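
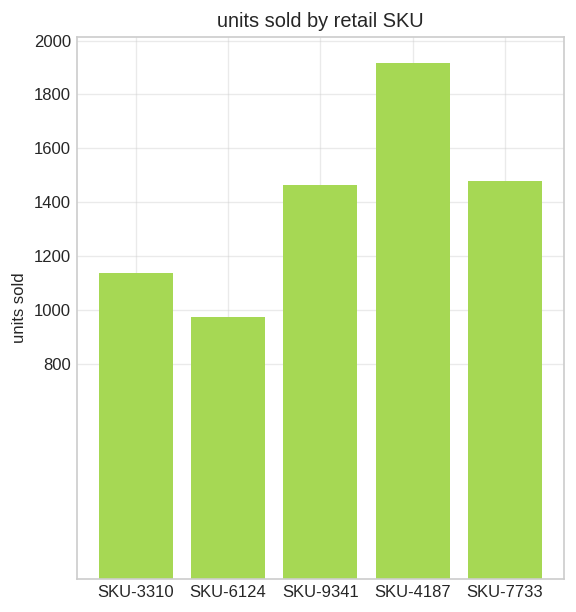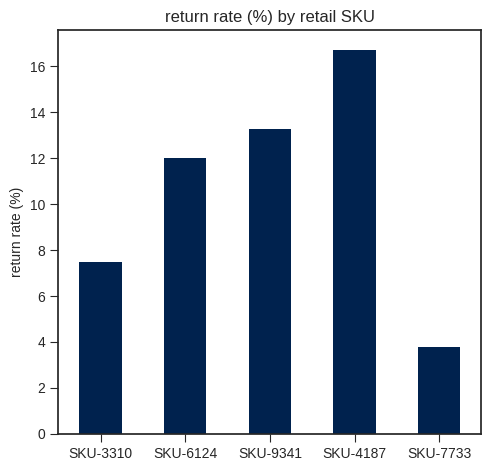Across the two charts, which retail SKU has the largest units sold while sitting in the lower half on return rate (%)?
SKU-7733

Chart 2 median return rate (%) ≈ 12; below-median retail SKUs: SKU-3310, SKU-7733. Among those, SKU-7733 has the highest units sold (≈ 1400).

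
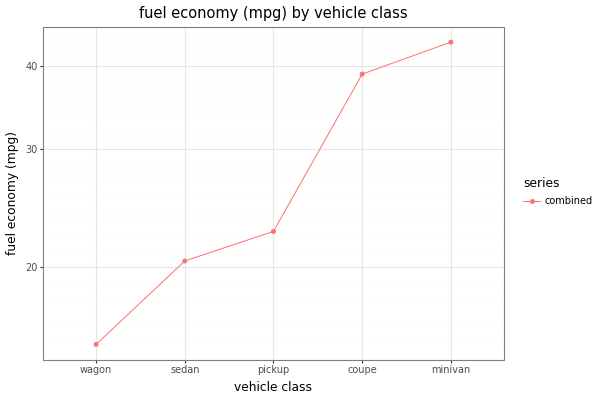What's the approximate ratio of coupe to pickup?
coupe ≈ 40, pickup ≈ 25; 40/25 ≈ 1.6.

≈ 1.6×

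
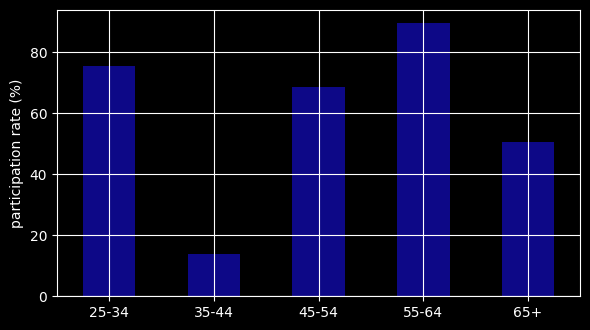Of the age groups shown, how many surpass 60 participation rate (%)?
Above 60: 25-34, 45-54, 55-64.

3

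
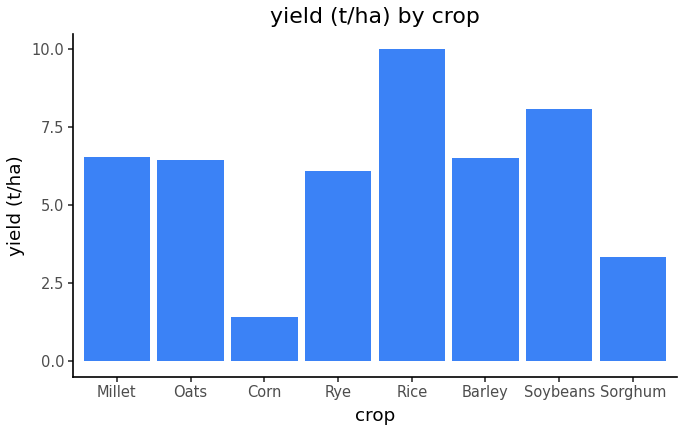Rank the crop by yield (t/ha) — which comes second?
Soybeans

Top 3: Rice ≈ 10, Soybeans ≈ 8, Millet ≈ 7.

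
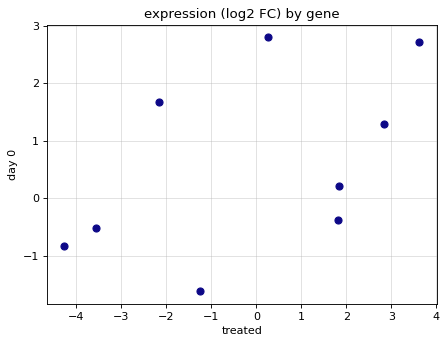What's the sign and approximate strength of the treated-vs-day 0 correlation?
Points are positively correlated; moderate (|r| ≈ 0.5).

positive, moderate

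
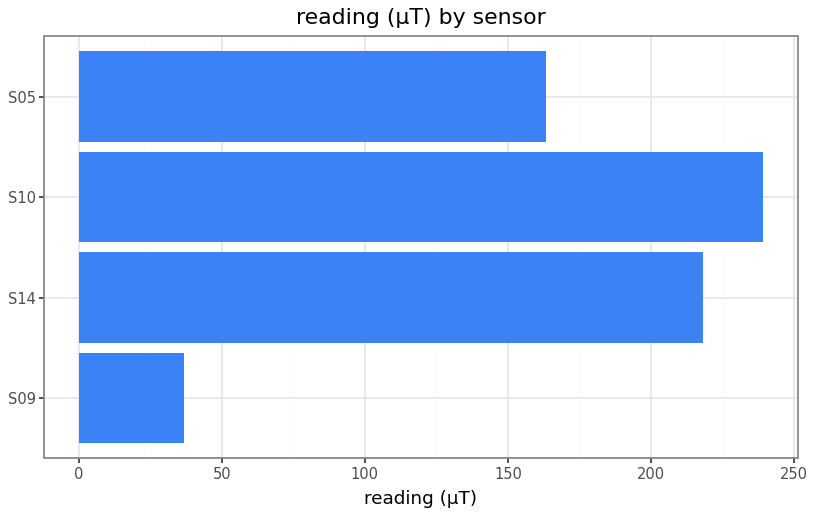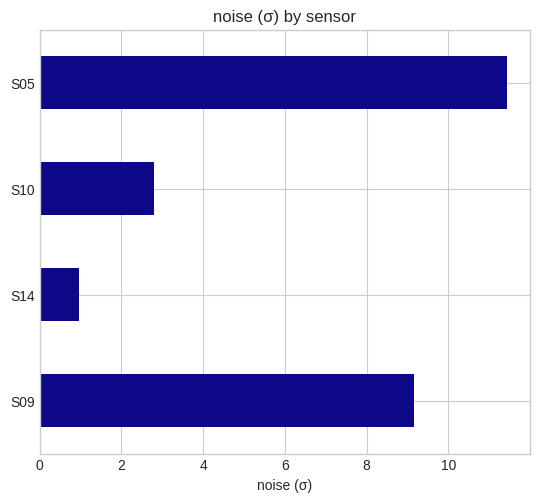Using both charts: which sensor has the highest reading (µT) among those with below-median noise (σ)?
S10

Chart 2 median noise (σ) ≈ 6; below-median sensors: S14, S10. Among those, S10 has the highest reading (µT) (≈ 250).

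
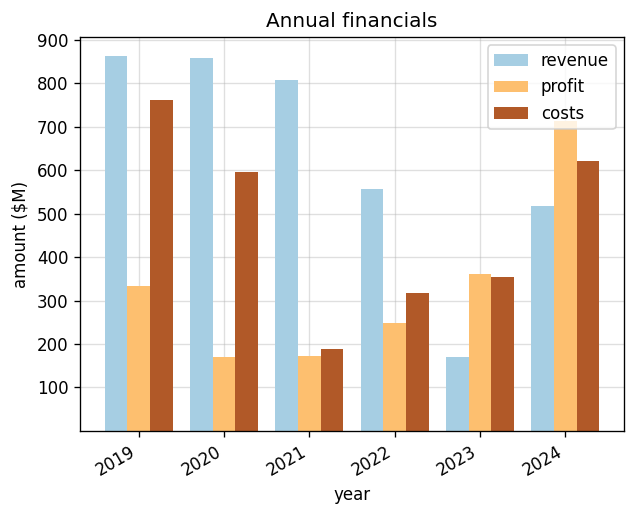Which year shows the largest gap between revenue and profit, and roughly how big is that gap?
2020, ≈ 700 $M

2020: revenue ≈ 900, profit ≈ 200 → gap ≈ 700. Next-largest (2021) is only ≈ 600.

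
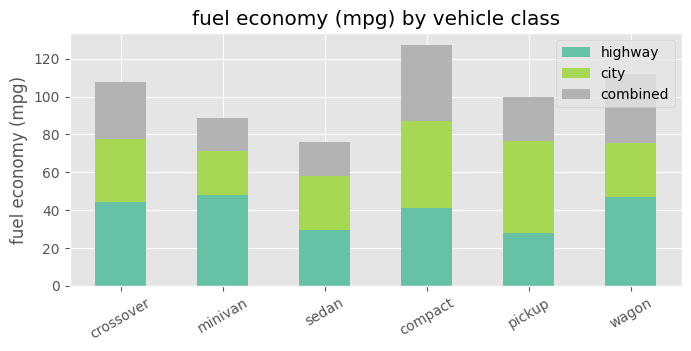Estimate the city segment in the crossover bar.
≈ 40

city top ≈ 80, bottom ≈ 40; segment ≈ 40.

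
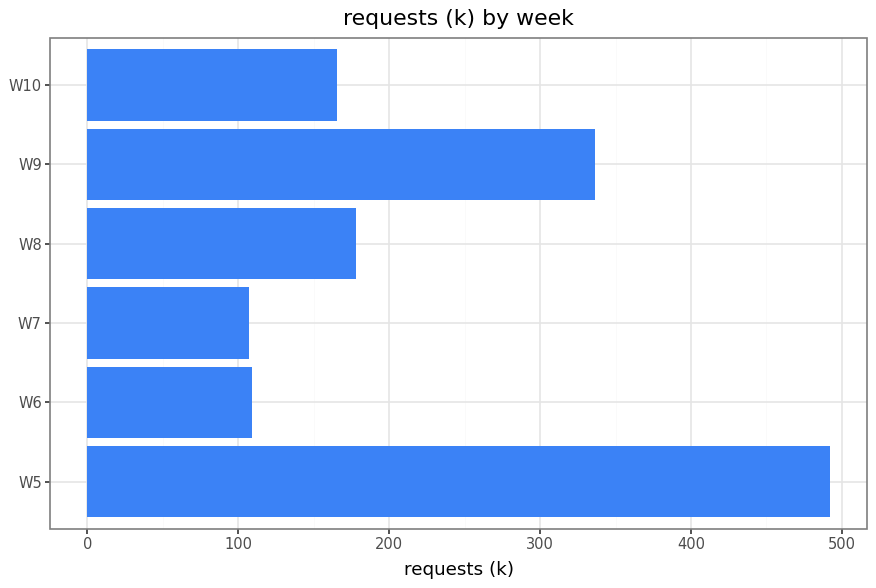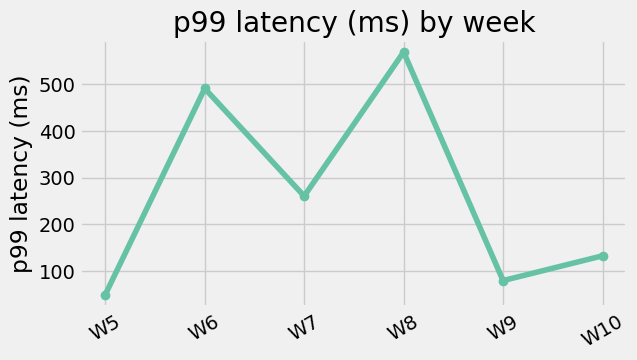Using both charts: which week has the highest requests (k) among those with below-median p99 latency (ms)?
Chart 2 median p99 latency (ms) ≈ 200; below-median weeks: W5, W9, W10. Among those, W5 has the highest requests (k) (≈ 500).

W5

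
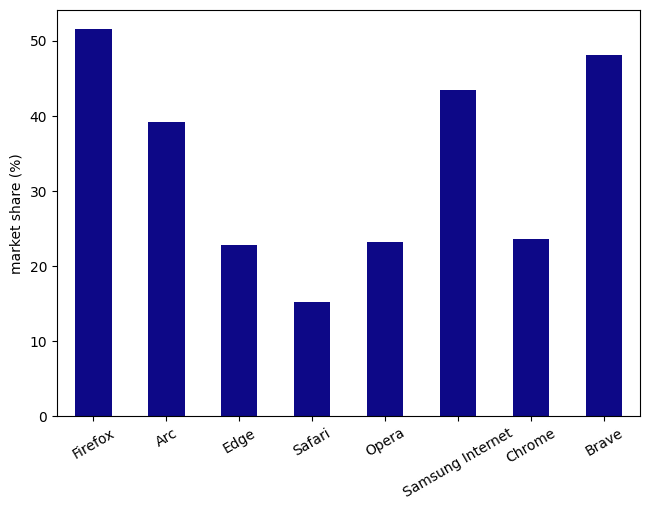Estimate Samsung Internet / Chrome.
≈ 1.8×

Samsung Internet ≈ 45, Chrome ≈ 25; 45/25 ≈ 1.8.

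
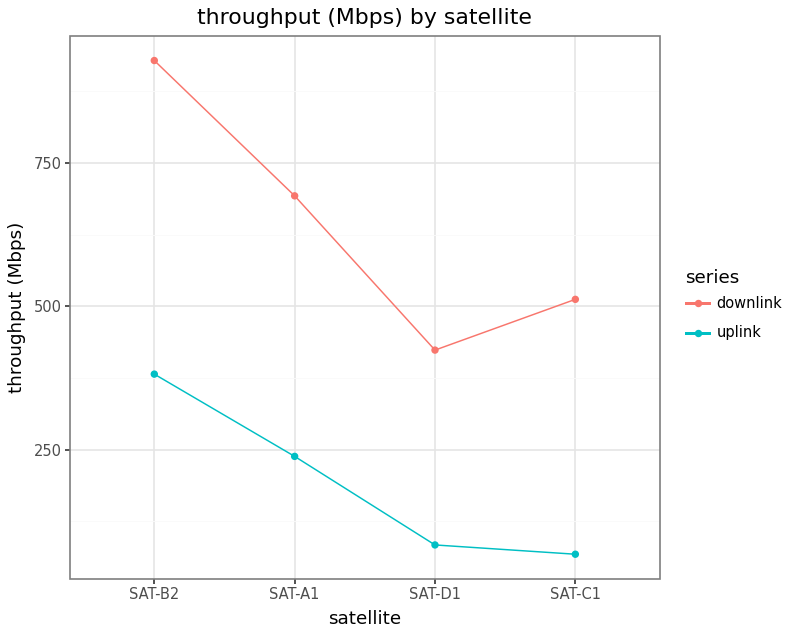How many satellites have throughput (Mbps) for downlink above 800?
1

Above 800: SAT-B2.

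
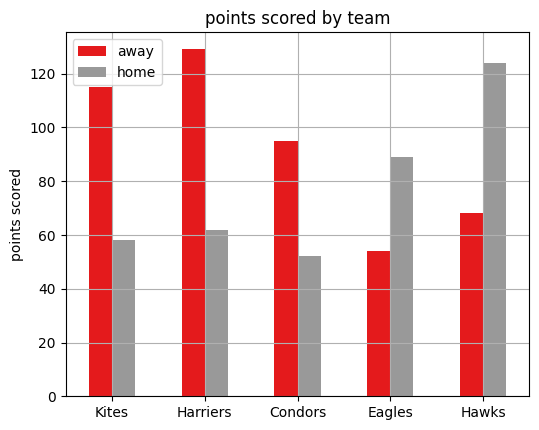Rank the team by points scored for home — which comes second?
Top 3 for home: Hawks ≈ 120, Eagles ≈ 80, Harriers ≈ 60.

Eagles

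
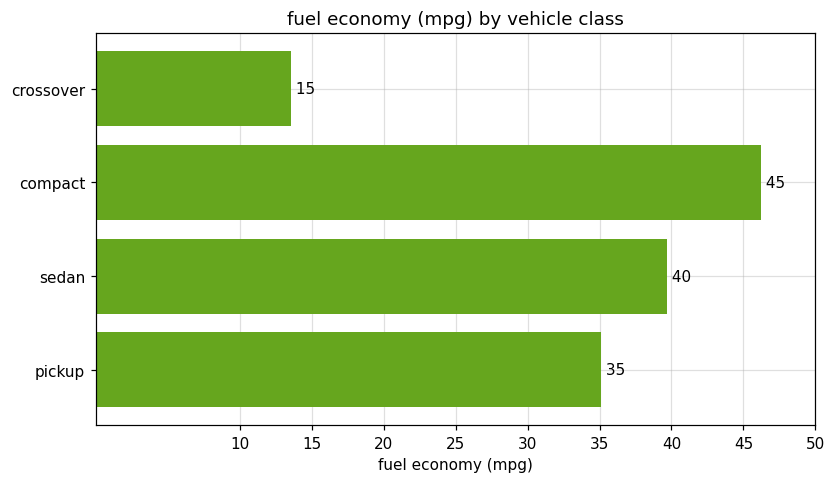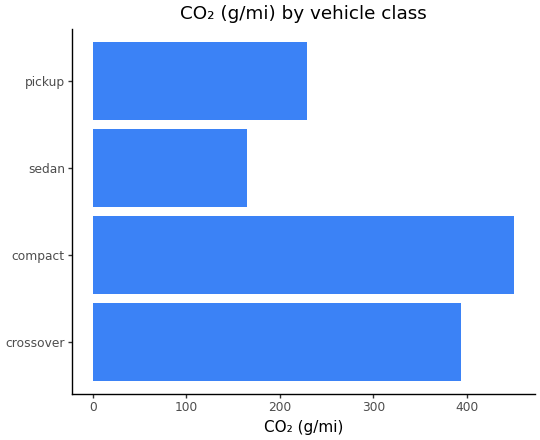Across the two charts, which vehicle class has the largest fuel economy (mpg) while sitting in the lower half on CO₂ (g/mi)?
sedan

Chart 2 median CO₂ (g/mi) ≈ 300; below-median vehicle classes: sedan, pickup. Among those, sedan has the highest fuel economy (mpg) (≈ 40).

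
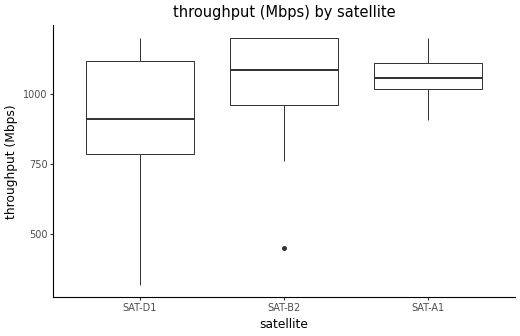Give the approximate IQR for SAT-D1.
≈ 340

Q3 ≈ 1120, Q1 ≈ 780; IQR ≈ 340.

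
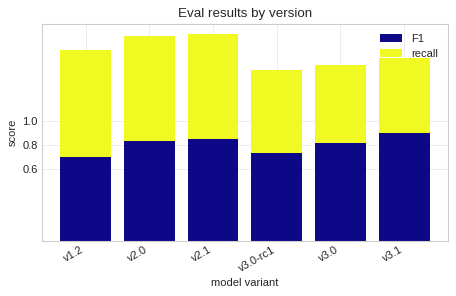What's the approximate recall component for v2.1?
recall top ≈ 1.8, bottom ≈ 0.8; segment ≈ 1.0.

≈ 1.0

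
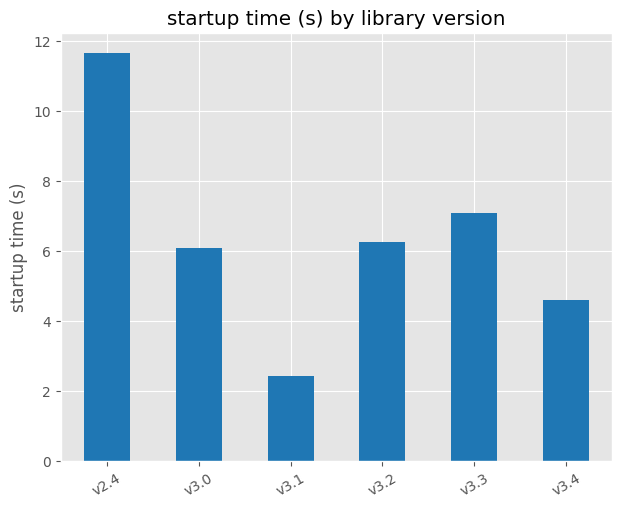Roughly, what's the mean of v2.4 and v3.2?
(12 + 6) / 2 ≈ 9.

≈ 9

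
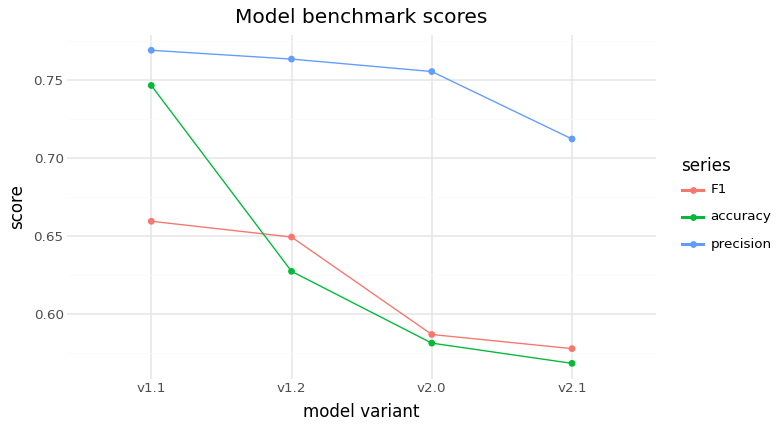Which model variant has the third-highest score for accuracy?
v2.0

Top 4 for accuracy: v1.1 ≈ 0.74, v1.2 ≈ 0.62, v2.0 ≈ 0.58, v2.1 ≈ 0.56.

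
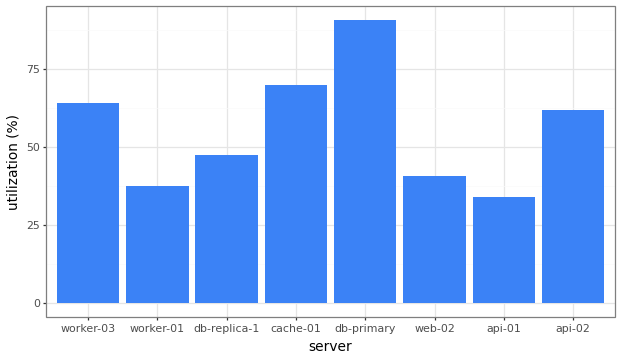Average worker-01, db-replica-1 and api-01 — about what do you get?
≈ 40

(40 + 50 + 30) / 3 ≈ 40.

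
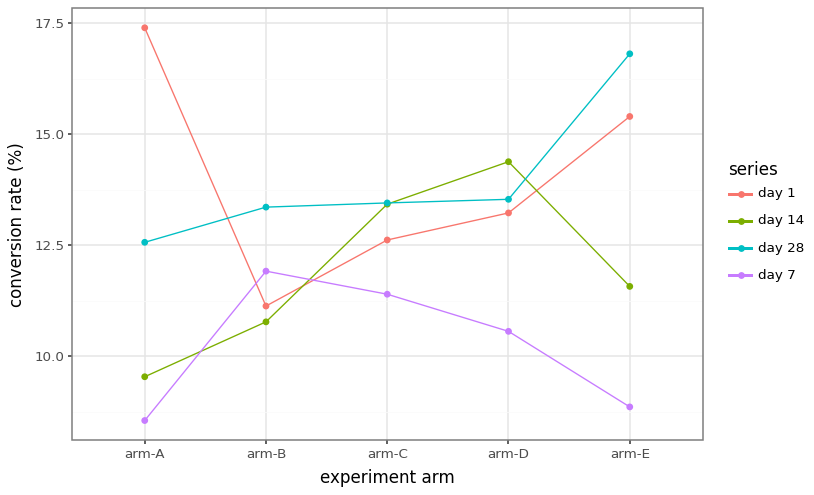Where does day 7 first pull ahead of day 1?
arm-B

arm-A: day 7 ≈ 9 vs day 1 ≈ 17 (not yet); arm-B: day 7 ≈ 12 vs day 1 ≈ 11 (first crossover).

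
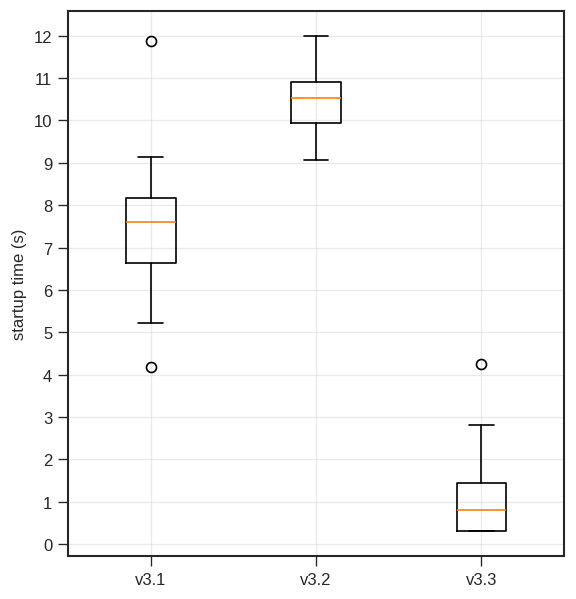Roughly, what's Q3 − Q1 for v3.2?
≈ 1

Q3 ≈ 11, Q1 ≈ 10; IQR ≈ 1.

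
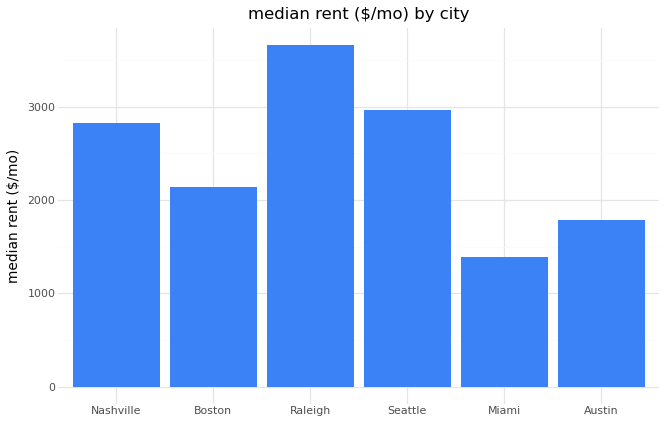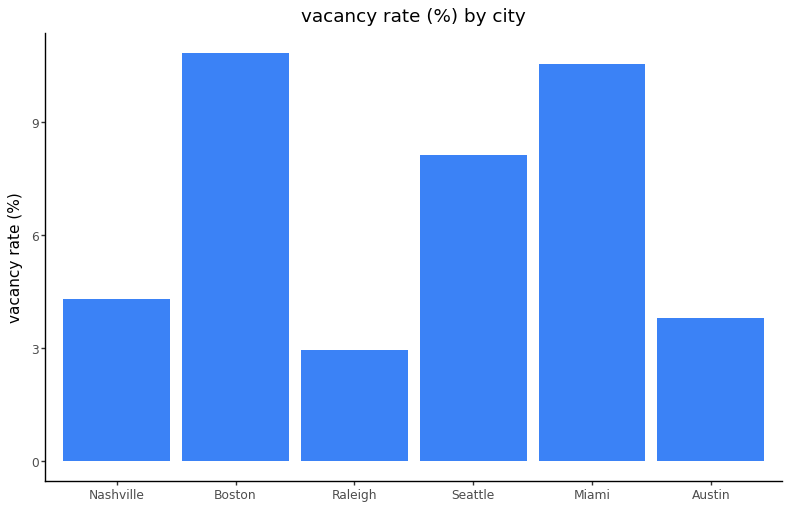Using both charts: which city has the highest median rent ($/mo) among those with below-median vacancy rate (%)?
Chart 2 median vacancy rate (%) ≈ 6; below-median cities: Nashville, Raleigh, Austin. Among those, Raleigh has the highest median rent ($/mo) (≈ 3500).

Raleigh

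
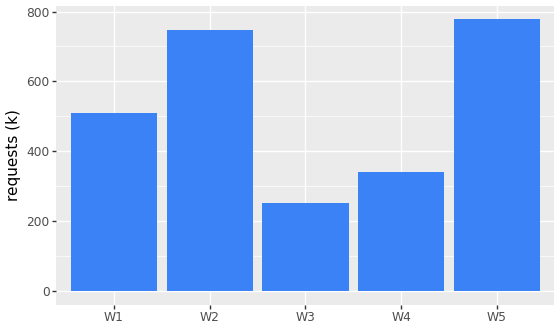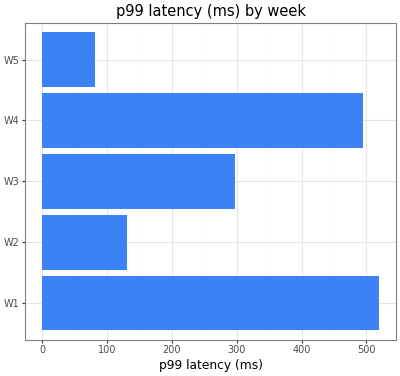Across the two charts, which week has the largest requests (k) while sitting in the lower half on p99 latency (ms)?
Chart 2 median p99 latency (ms) ≈ 300; below-median weeks: W2, W5. Among those, W5 has the highest requests (k) (≈ 800).

W5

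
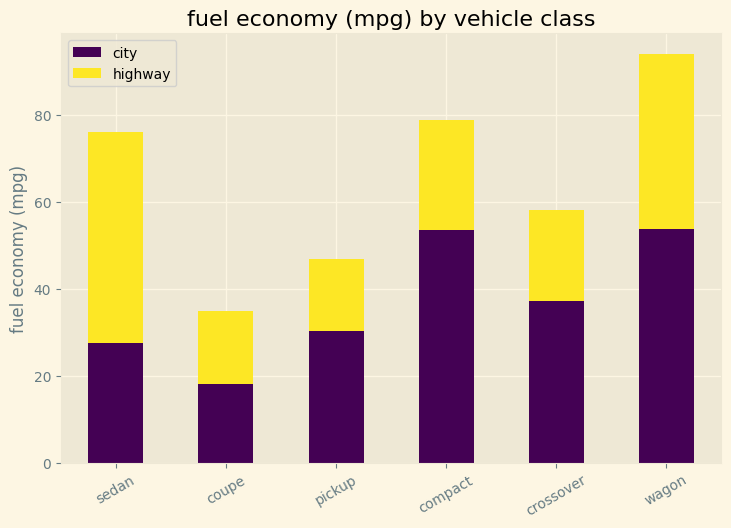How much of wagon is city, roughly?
≈ 50

city top ≈ 50, bottom ≈ 0; segment ≈ 50.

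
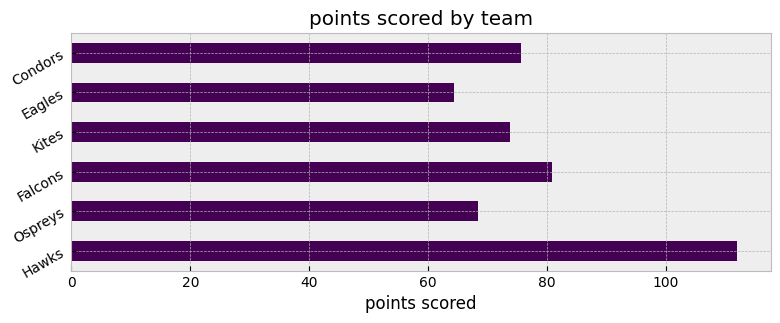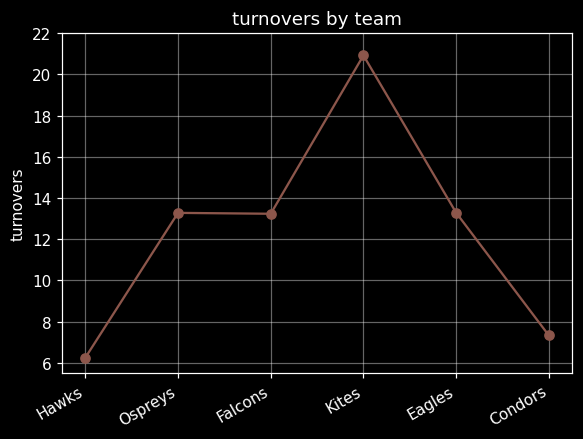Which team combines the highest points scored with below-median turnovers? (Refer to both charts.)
Chart 2 median turnovers ≈ 14; below-median teams: Hawks, Falcons, Condors. Among those, Hawks has the highest points scored (≈ 120).

Hawks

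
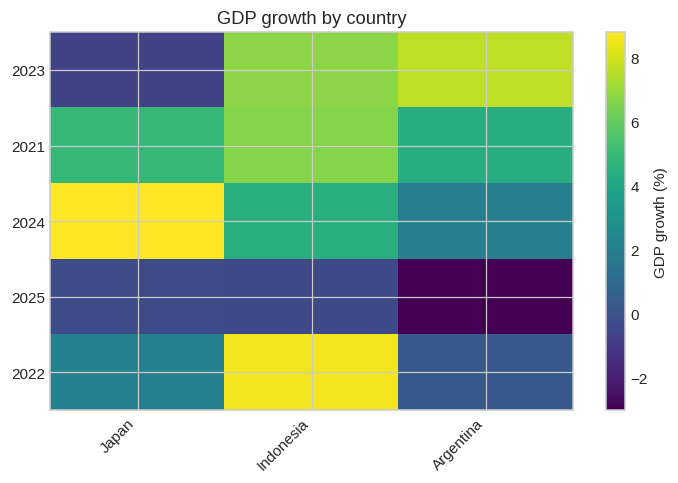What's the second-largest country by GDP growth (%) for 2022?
Top 3 for 2022: Indonesia ≈ 9, Japan ≈ 2, Argentina ≈ 0.

Japan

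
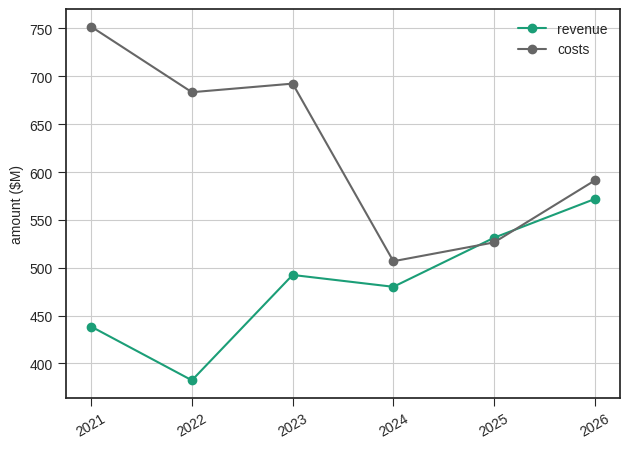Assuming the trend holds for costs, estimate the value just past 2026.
Last three: 500, 550, 600 → slope ≈ 50/step → next ≈ 650.

≈ 650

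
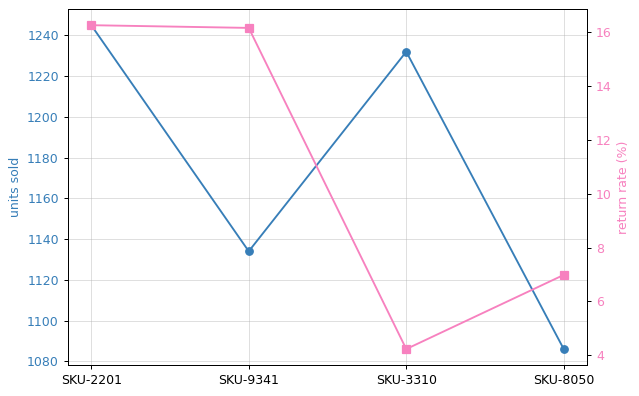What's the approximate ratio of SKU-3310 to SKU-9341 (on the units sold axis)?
≈ 1.09×

SKU-3310 ≈ 1240, SKU-9341 ≈ 1140; 1240/1140 ≈ 1.09.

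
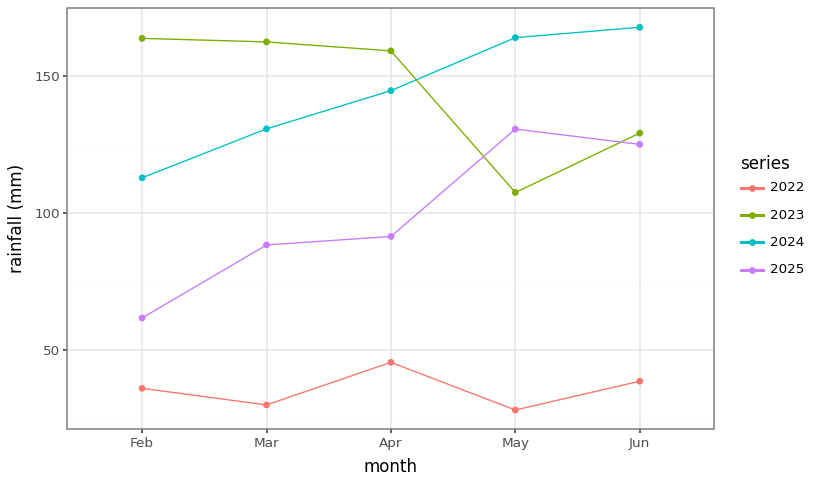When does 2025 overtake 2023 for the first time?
Apr: 2025 ≈ 100 vs 2023 ≈ 160 (not yet); May: 2025 ≈ 140 vs 2023 ≈ 100 (first crossover).

May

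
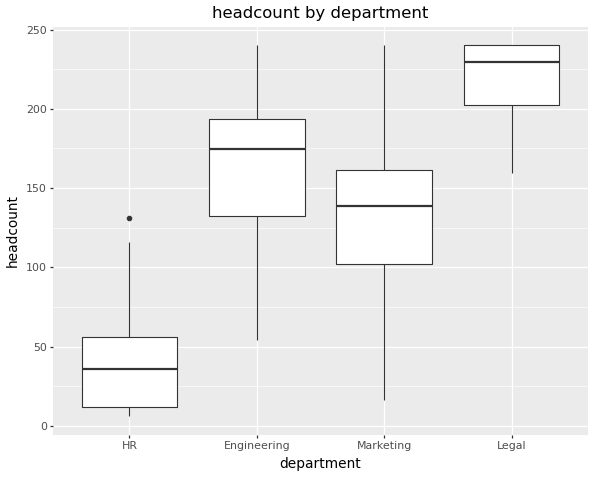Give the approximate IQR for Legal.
≈ 40

Q3 ≈ 240, Q1 ≈ 200; IQR ≈ 40.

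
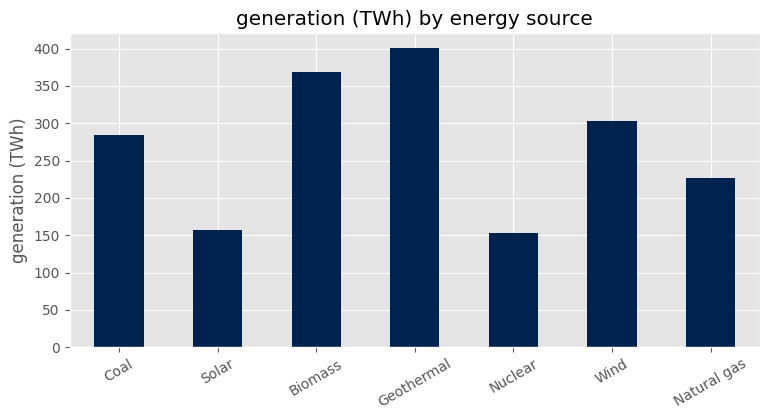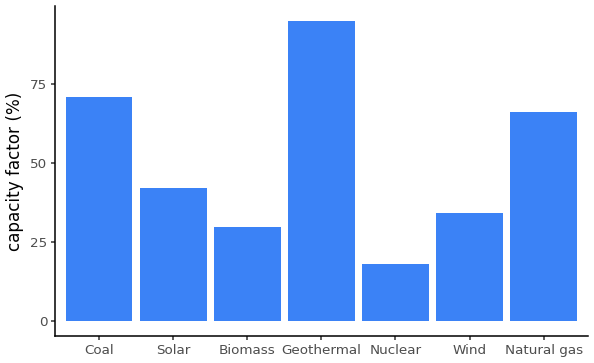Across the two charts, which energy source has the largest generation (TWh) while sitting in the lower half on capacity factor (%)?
Biomass

Chart 2 median capacity factor (%) ≈ 40; below-median energy sources: Biomass, Nuclear, Wind. Among those, Biomass has the highest generation (TWh) (≈ 350).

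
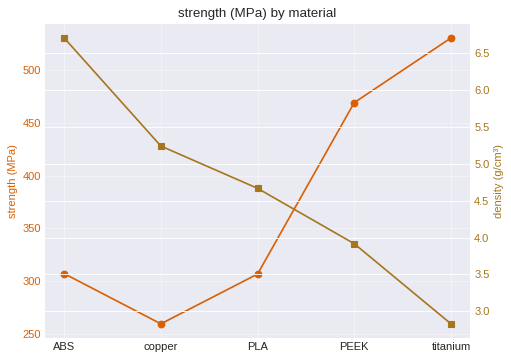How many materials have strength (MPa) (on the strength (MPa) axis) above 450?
2

Above 450: PEEK, titanium.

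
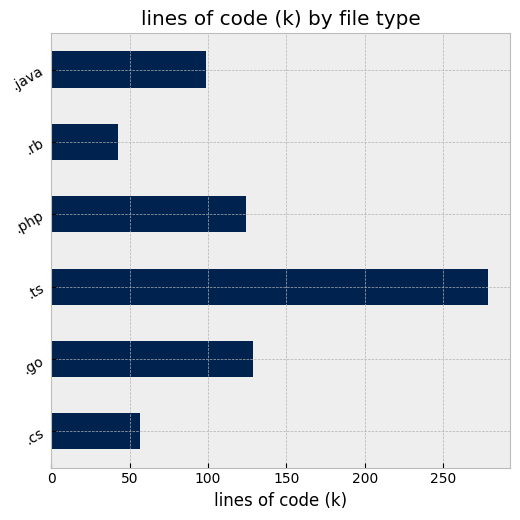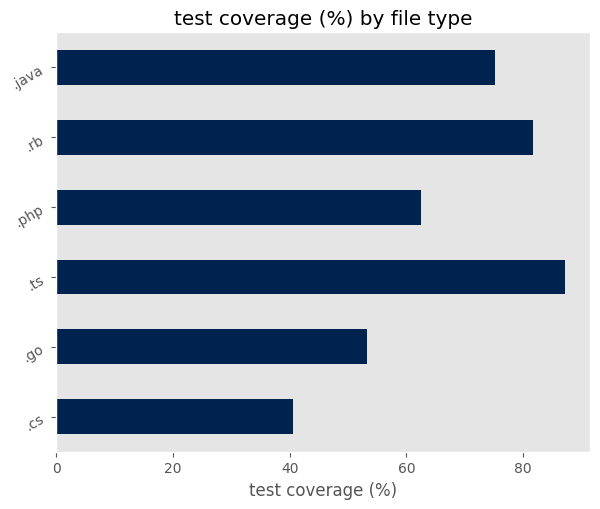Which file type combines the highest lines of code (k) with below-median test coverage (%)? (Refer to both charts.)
.go

Chart 2 median test coverage (%) ≈ 70; below-median file types: .cs, .go, .php. Among those, .go has the highest lines of code (k) (≈ 150).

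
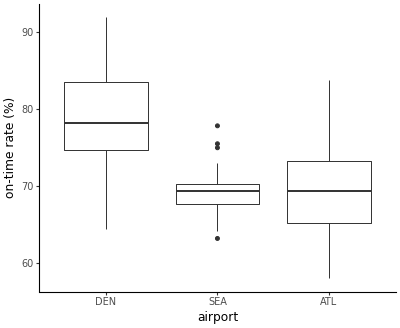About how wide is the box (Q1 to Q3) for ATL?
≈ 8

Q3 ≈ 73, Q1 ≈ 65; IQR ≈ 8.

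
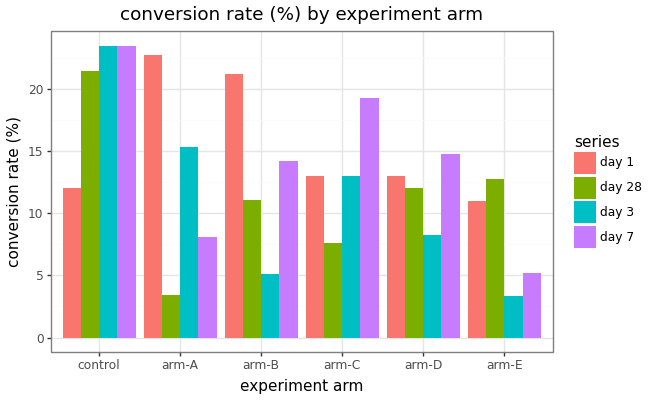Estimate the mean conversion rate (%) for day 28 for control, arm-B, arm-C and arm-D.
(22 + 12 + 8 + 12) / 4 ≈ 14.

≈ 14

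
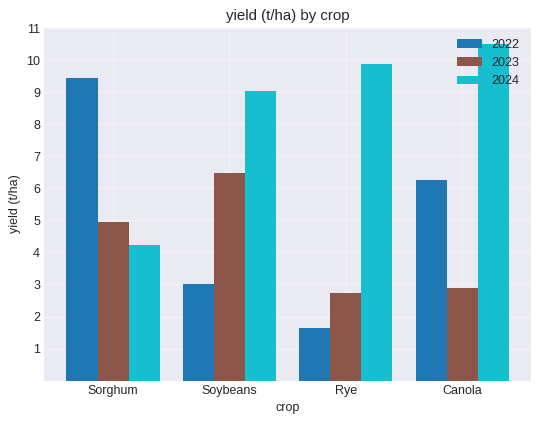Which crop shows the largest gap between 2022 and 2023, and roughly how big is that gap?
Sorghum: 2022 ≈ 9, 2023 ≈ 5 → gap ≈ 4. Next-largest (Soybeans) is only ≈ 3.

Sorghum, ≈ 4 t/ha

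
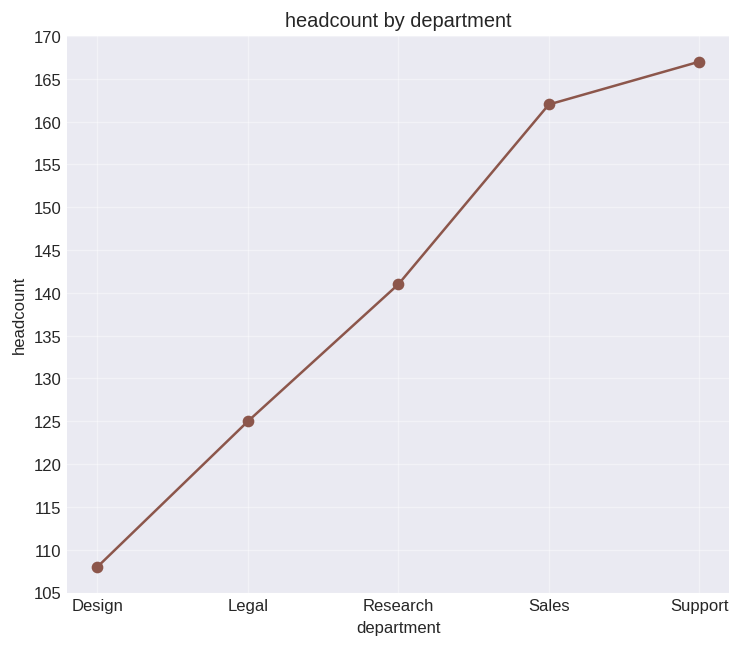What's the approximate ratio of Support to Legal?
Support ≈ 165, Legal ≈ 125; 165/125 ≈ 1.32.

≈ 1.32×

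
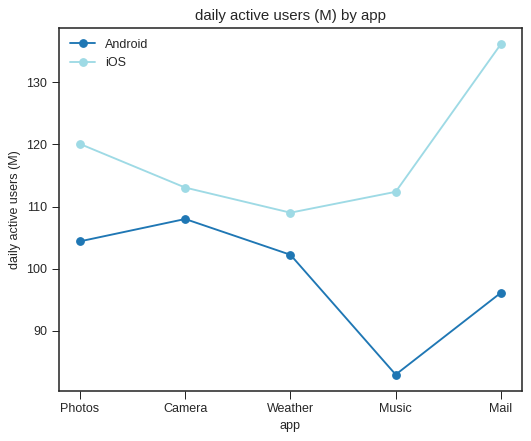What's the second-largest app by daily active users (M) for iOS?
Photos

Top 3 for iOS: Mail ≈ 135, Photos ≈ 120, Camera ≈ 115.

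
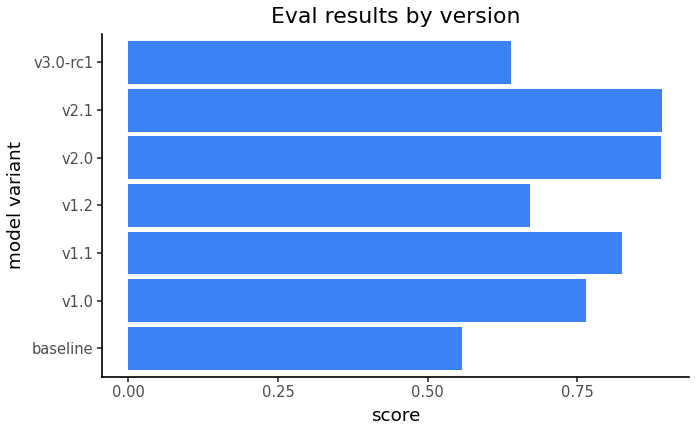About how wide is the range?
≈ 0.3

Max v2.1 ≈ 0.9, min baseline ≈ 0.6; range ≈ 0.3.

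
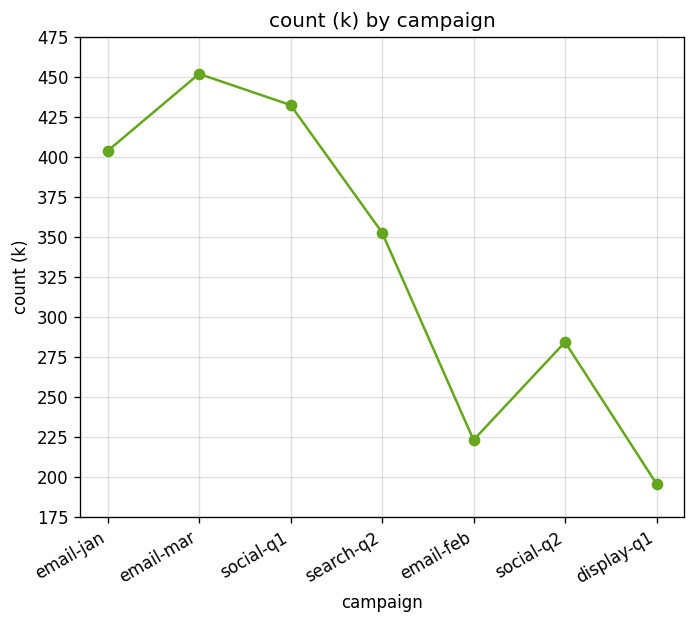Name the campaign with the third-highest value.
email-jan

Top 4: email-mar ≈ 450, social-q1 ≈ 425, email-jan ≈ 400, search-q2 ≈ 350.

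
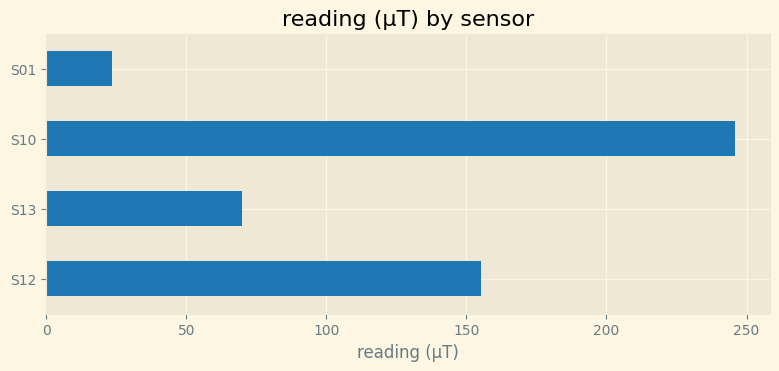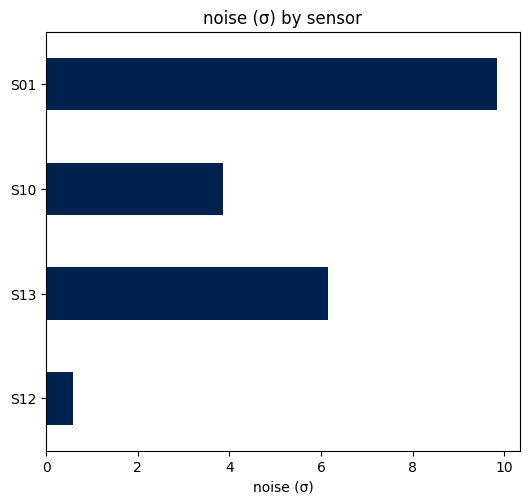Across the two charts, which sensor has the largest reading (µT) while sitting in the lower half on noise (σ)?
Chart 2 median noise (σ) ≈ 5; below-median sensors: S12, S10. Among those, S10 has the highest reading (µT) (≈ 250).

S10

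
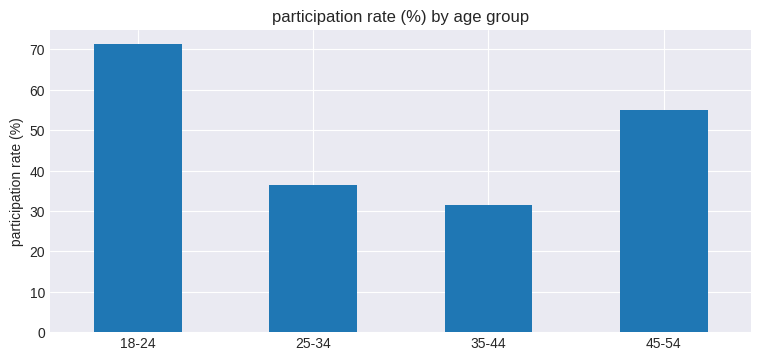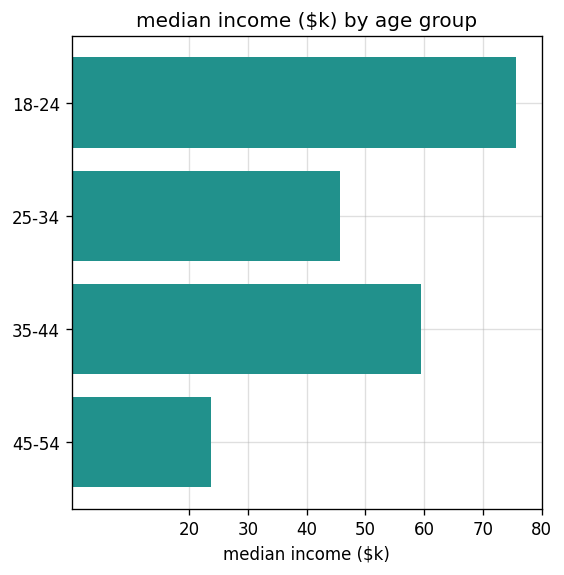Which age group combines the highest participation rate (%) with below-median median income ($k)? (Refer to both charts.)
Chart 2 median median income ($k) ≈ 50; below-median age groups: 25-34, 45-54. Among those, 45-54 has the highest participation rate (%) (≈ 60).

45-54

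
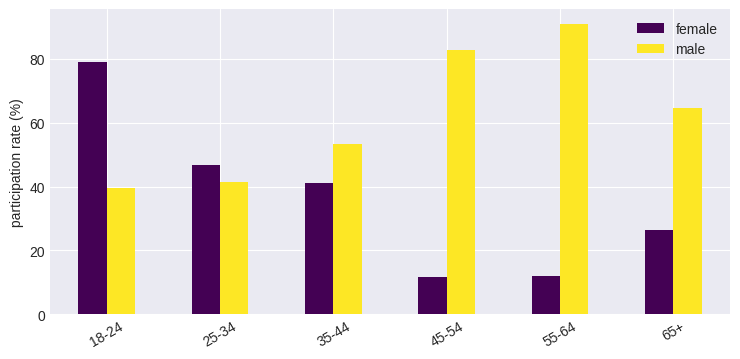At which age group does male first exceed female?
35-44

25-34: male ≈ 40 vs female ≈ 50 (not yet); 35-44: male ≈ 50 vs female ≈ 40 (first crossover).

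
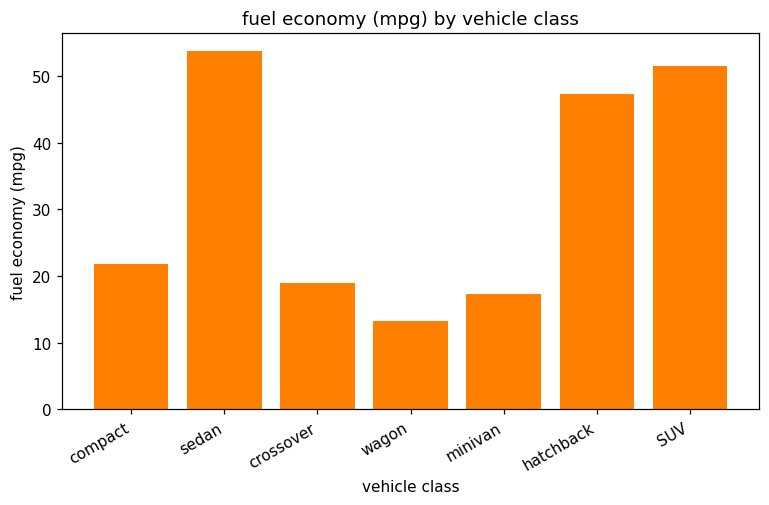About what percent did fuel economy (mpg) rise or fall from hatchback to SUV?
hatchback ≈ 45, SUV ≈ 50; (50 − 45) / 45 ≈ +11.1%.

≈ +11.1%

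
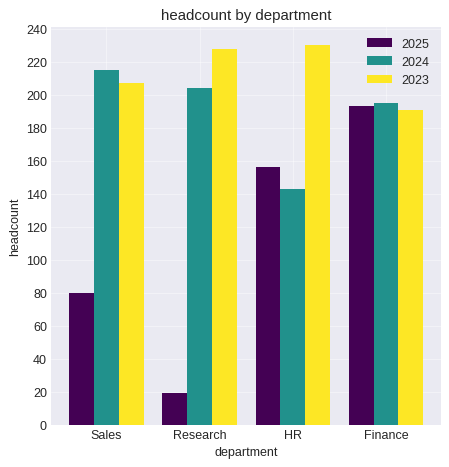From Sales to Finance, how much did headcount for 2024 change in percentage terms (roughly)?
Sales ≈ 220, Finance ≈ 200; (200 − 220) / 220 ≈ -9.1%.

≈ -9.1%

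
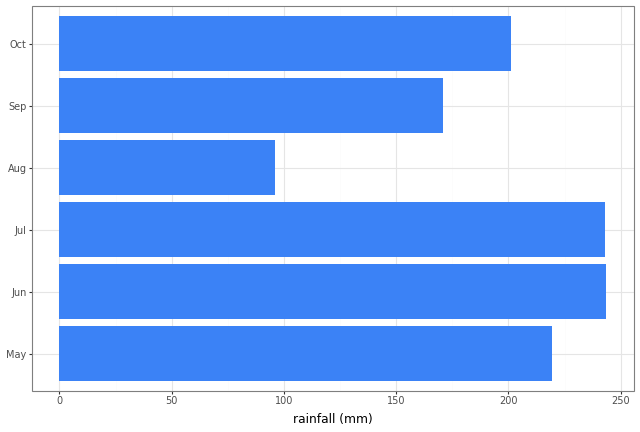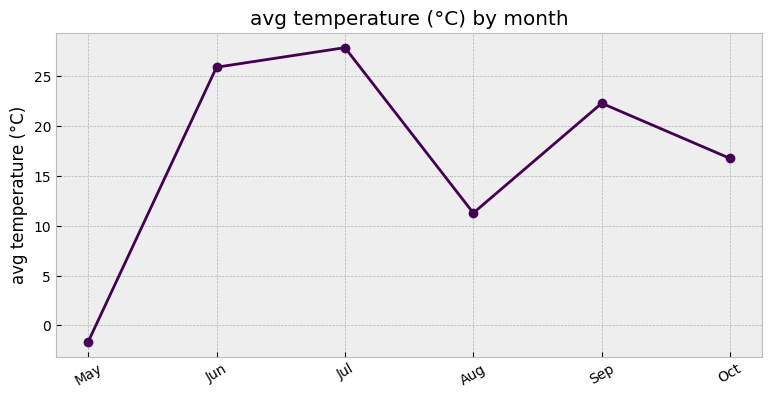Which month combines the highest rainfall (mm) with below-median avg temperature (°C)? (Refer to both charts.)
Chart 2 median avg temperature (°C) ≈ 20; below-median months: May, Aug, Oct. Among those, May has the highest rainfall (mm) (≈ 225).

May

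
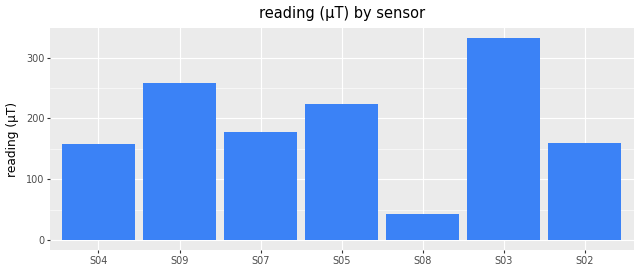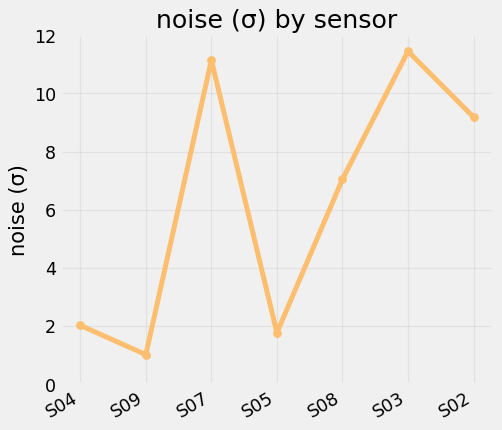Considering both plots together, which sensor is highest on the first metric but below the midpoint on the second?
Chart 2 median noise (σ) ≈ 8; below-median sensors: S04, S09, S05. Among those, S09 has the highest reading (µT) (≈ 250).

S09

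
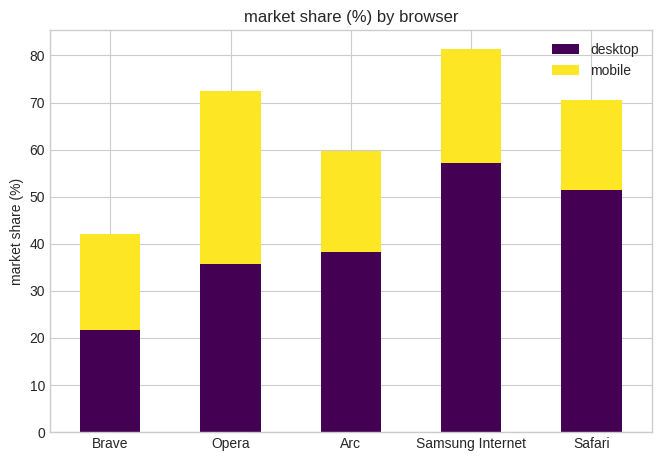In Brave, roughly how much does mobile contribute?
mobile top ≈ 40, bottom ≈ 20; segment ≈ 20.

≈ 20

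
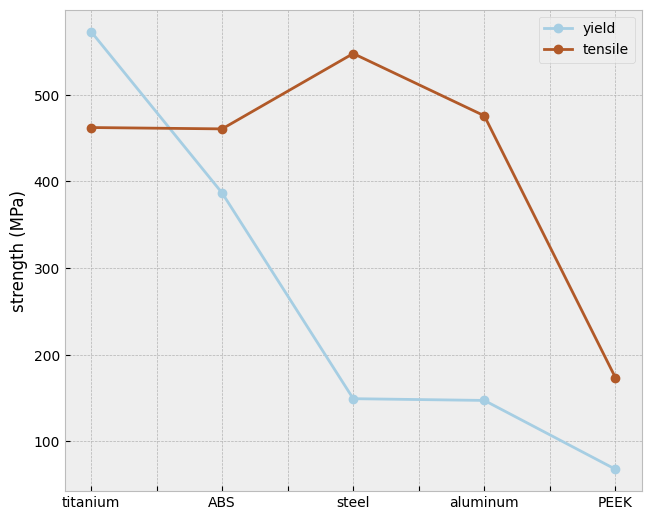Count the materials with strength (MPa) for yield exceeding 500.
1

Above 500: titanium.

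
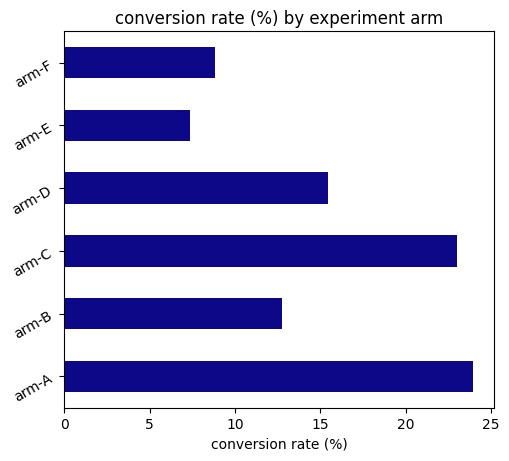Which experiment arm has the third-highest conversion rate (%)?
Top 4: arm-A ≈ 24, arm-C ≈ 22, arm-D ≈ 16, arm-B ≈ 12.

arm-D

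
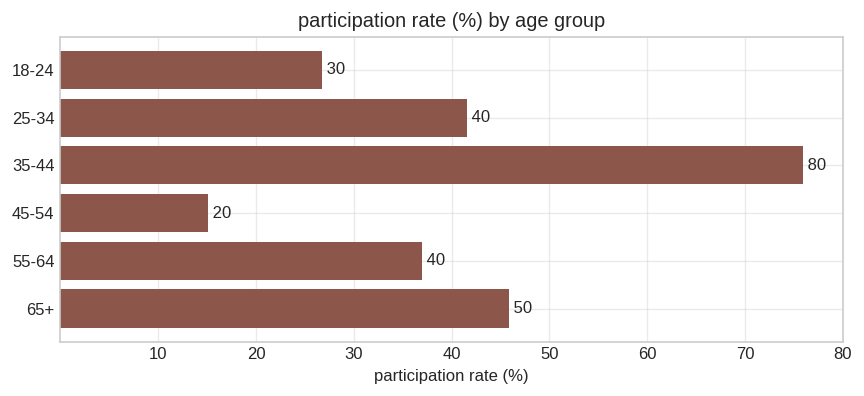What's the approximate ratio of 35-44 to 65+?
35-44 ≈ 80, 65+ ≈ 50; 80/50 ≈ 1.6.

≈ 1.6×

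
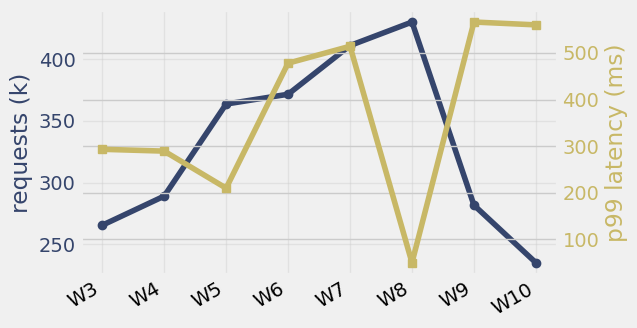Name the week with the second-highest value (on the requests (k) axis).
W7

Top 3 (on the requests (k) axis): W8 ≈ 440, W7 ≈ 420, W6 ≈ 380.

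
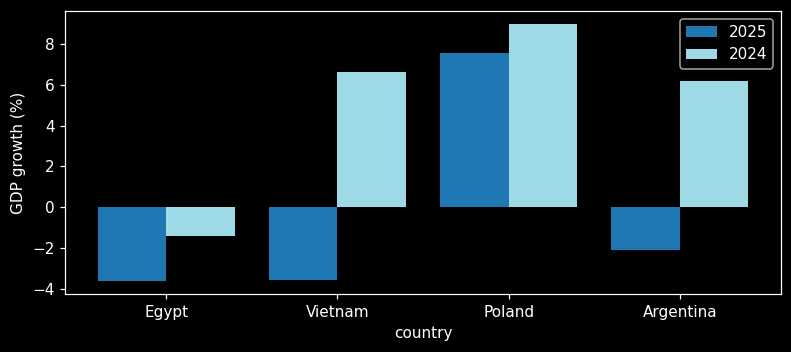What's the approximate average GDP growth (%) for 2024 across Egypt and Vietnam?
≈ 2

(-2 + 6) / 2 ≈ 2.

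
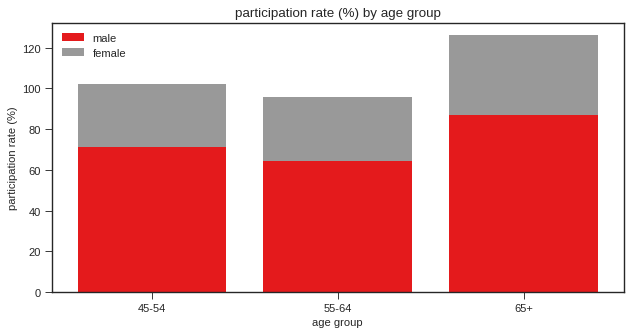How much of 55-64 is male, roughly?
male top ≈ 60, bottom ≈ 0; segment ≈ 60.

≈ 60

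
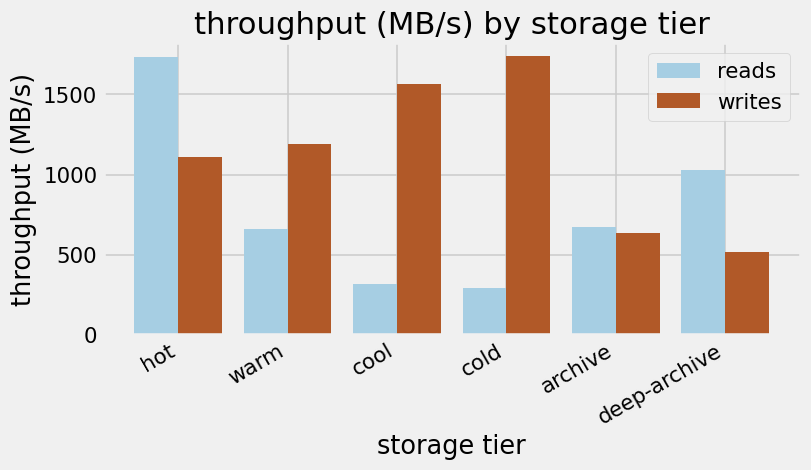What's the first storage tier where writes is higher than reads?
warm

hot: writes ≈ 1200 vs reads ≈ 1800 (not yet); warm: writes ≈ 1200 vs reads ≈ 600 (first crossover).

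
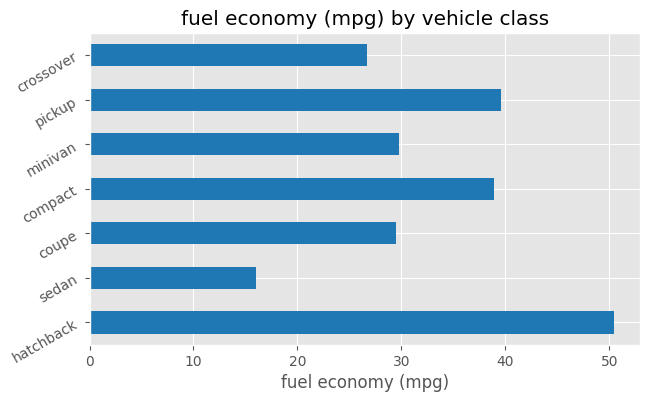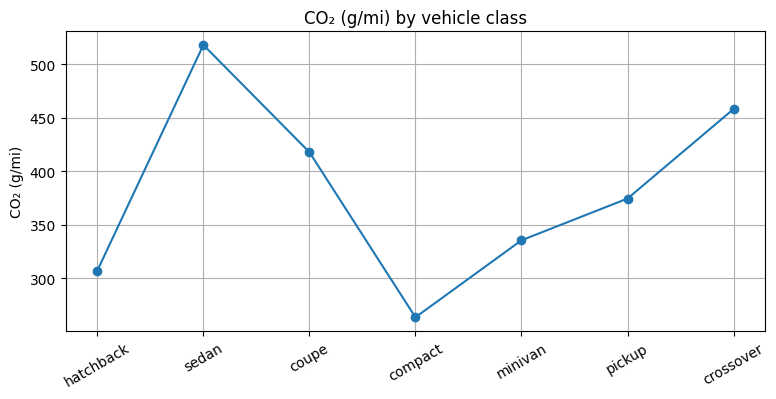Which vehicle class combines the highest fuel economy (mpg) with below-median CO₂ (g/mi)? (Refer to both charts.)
hatchback

Chart 2 median CO₂ (g/mi) ≈ 350; below-median vehicle classes: hatchback, compact, minivan. Among those, hatchback has the highest fuel economy (mpg) (≈ 50).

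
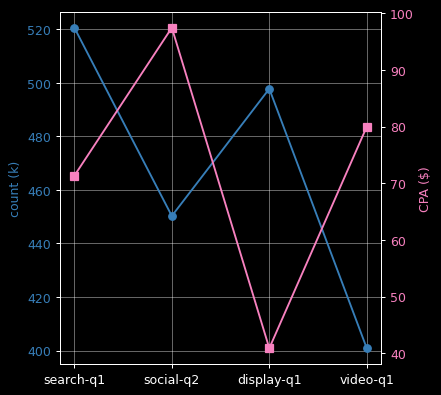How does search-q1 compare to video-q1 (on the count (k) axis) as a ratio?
≈ 1.3×

search-q1 ≈ 520, video-q1 ≈ 400; 520/400 ≈ 1.3.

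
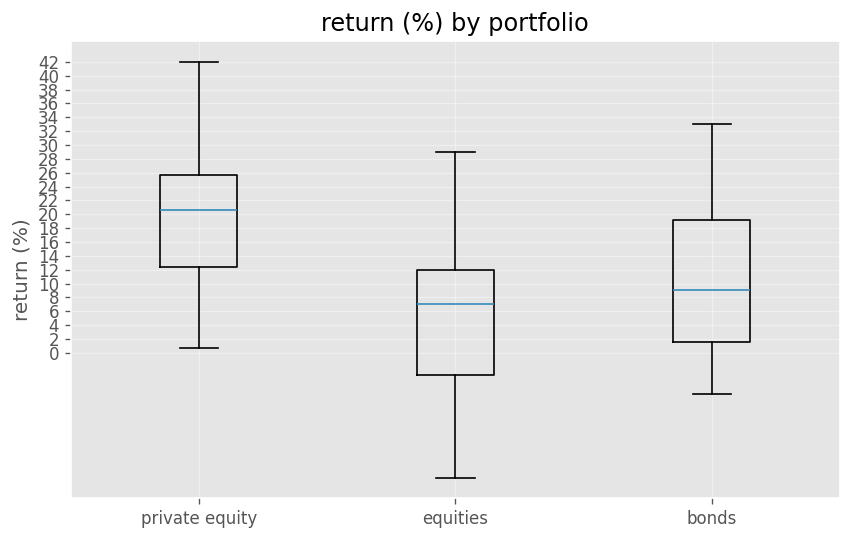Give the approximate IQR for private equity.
≈ 14

Q3 ≈ 26, Q1 ≈ 12; IQR ≈ 14.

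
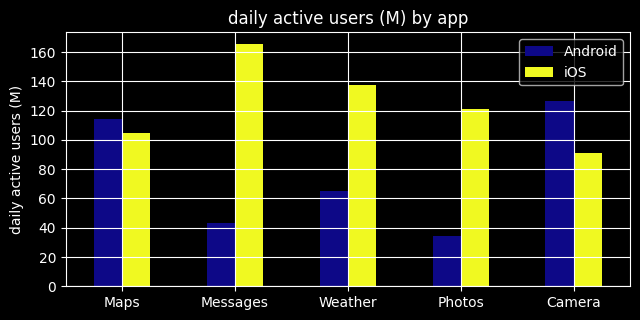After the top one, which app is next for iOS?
Weather

Top 3 for iOS: Messages ≈ 160, Weather ≈ 140, Photos ≈ 120.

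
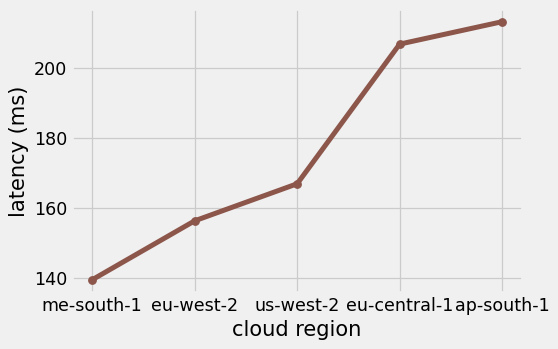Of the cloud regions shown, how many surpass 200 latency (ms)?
2

Above 200: eu-central-1, ap-south-1.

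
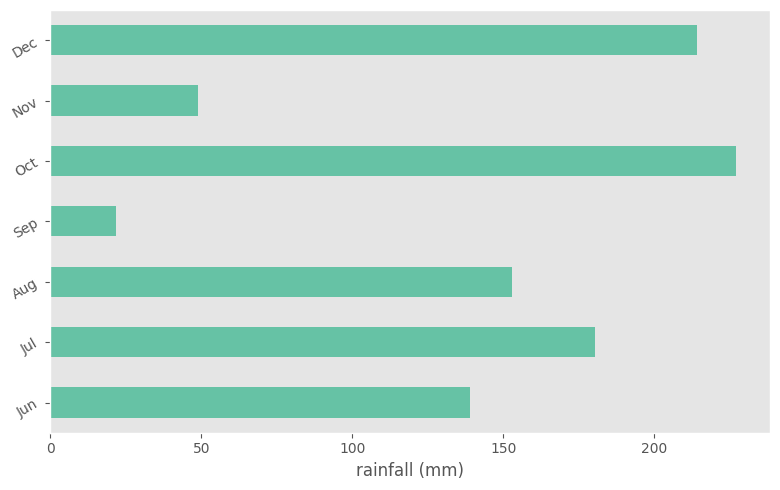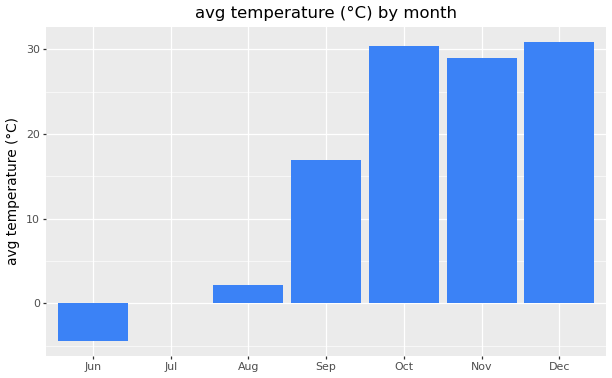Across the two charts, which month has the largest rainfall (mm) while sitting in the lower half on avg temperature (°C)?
Jul

Chart 2 median avg temperature (°C) ≈ 15; below-median months: Jun, Jul, Aug. Among those, Jul has the highest rainfall (mm) (≈ 175).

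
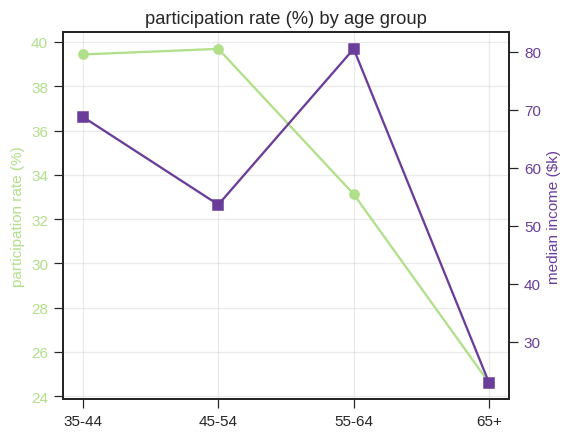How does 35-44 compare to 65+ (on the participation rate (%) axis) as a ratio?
≈ 1.67×

35-44 ≈ 40, 65+ ≈ 24; 40/24 ≈ 1.67.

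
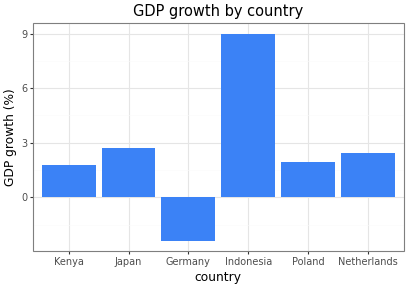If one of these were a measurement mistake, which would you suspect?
Indonesia ≈ 9; the rest sit between ≈ -2 and ≈ 3.

Indonesia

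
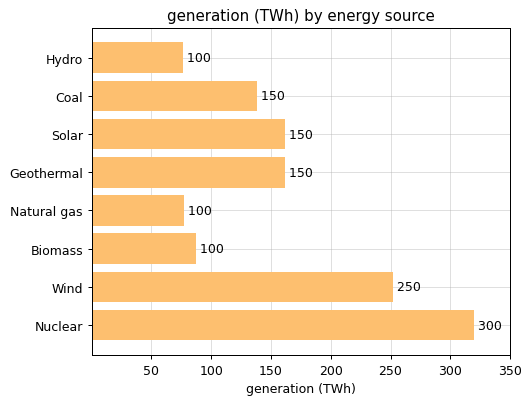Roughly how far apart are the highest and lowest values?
Max Nuclear ≈ 300, min Hydro ≈ 100; range ≈ 200.

≈ 200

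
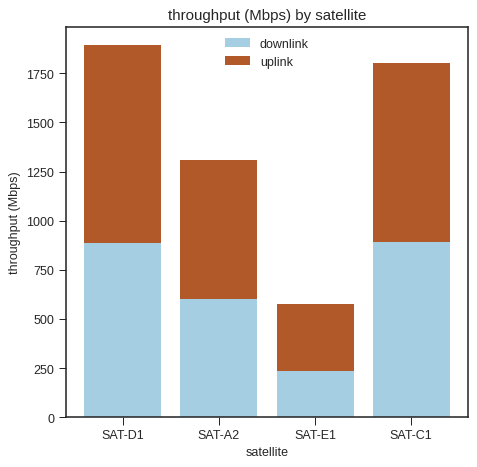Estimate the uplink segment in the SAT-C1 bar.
uplink top ≈ 1800, bottom ≈ 800; segment ≈ 1000.

≈ 1000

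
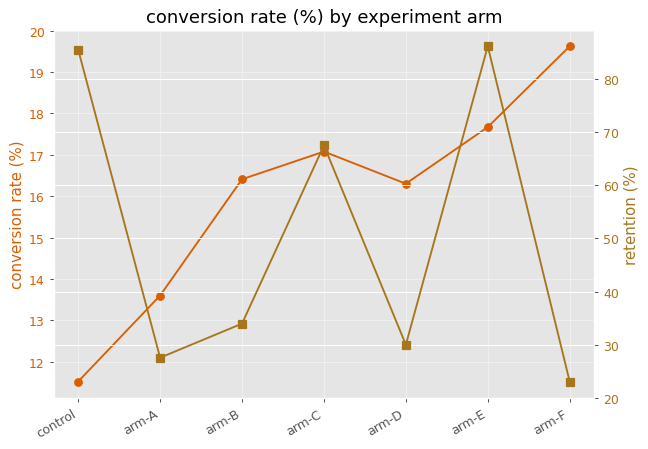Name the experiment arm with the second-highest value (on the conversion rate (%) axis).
arm-E

Top 3 (on the conversion rate (%) axis): arm-F ≈ 20, arm-E ≈ 18, arm-C ≈ 17.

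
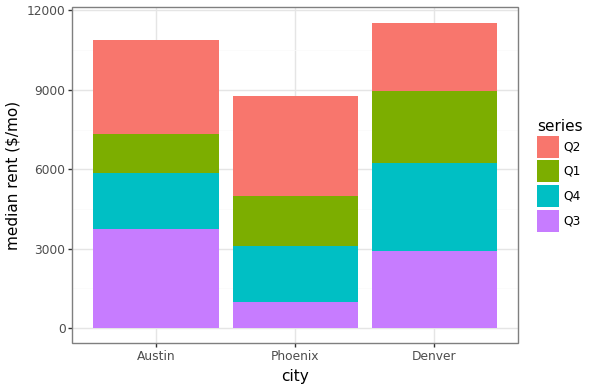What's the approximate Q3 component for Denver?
≈ 3000

Q3 top ≈ 3000, bottom ≈ 0; segment ≈ 3000.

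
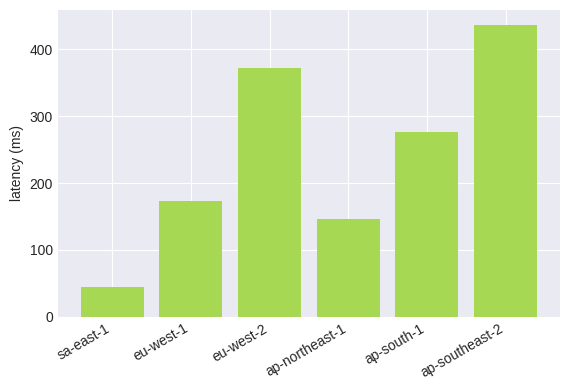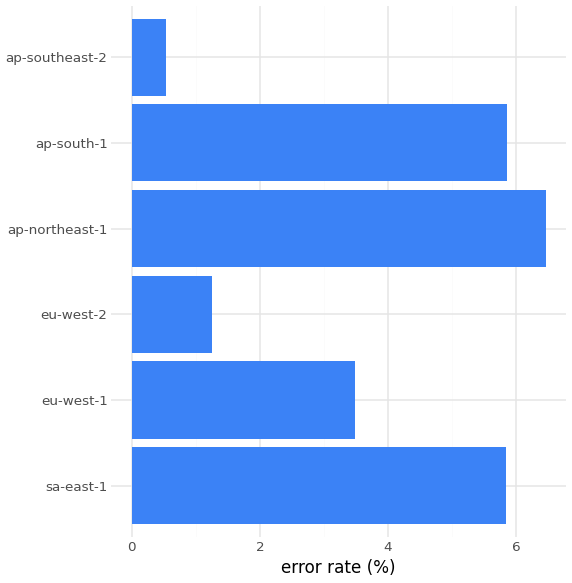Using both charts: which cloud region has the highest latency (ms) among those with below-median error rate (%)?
Chart 2 median error rate (%) ≈ 5; below-median cloud regions: eu-west-1, eu-west-2, ap-southeast-2. Among those, ap-southeast-2 has the highest latency (ms) (≈ 450).

ap-southeast-2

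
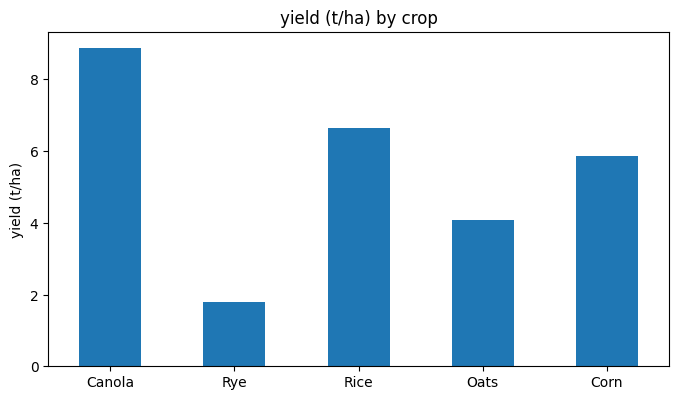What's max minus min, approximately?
≈ 7

Max Canola ≈ 9, min Rye ≈ 2; range ≈ 7.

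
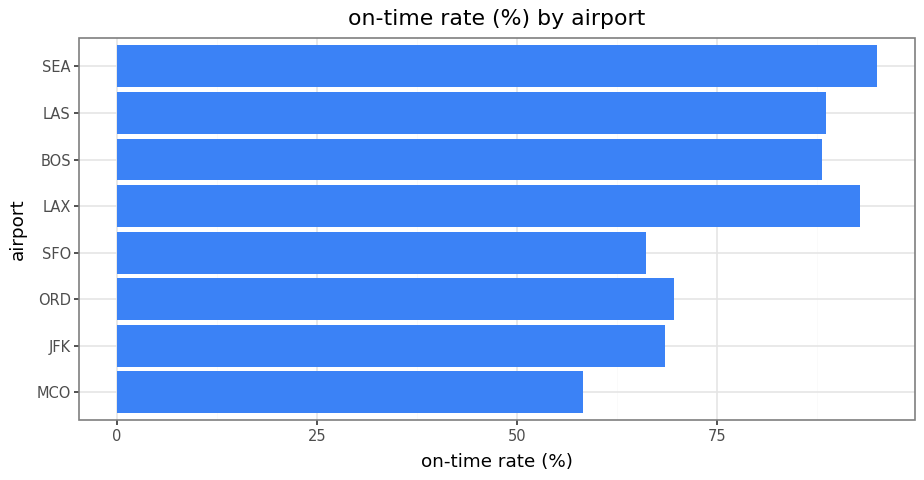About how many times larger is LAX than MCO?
LAX ≈ 90, MCO ≈ 60; 90/60 ≈ 1.5.

≈ 1.5×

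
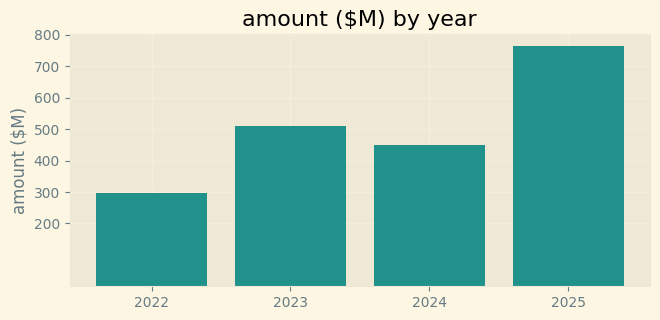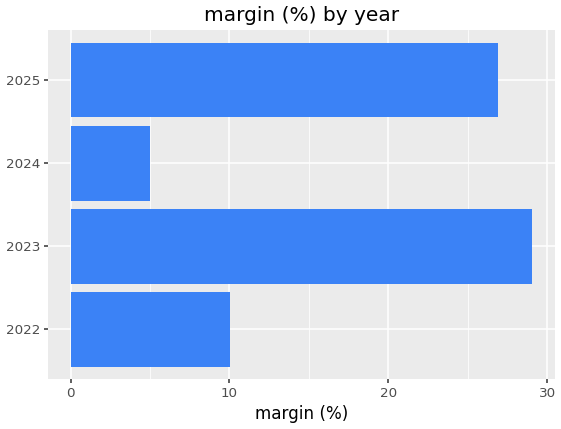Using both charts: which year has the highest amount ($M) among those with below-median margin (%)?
2024

Chart 2 median margin (%) ≈ 20; below-median years: 2022, 2024. Among those, 2024 has the highest amount ($M) (≈ 400).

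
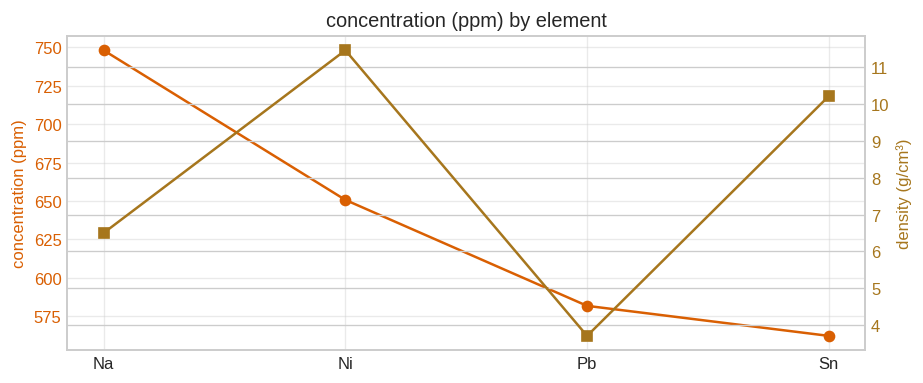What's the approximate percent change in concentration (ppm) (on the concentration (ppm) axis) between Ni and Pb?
Ni ≈ 660, Pb ≈ 580; (580 − 660) / 660 ≈ -12.1%.

≈ -12.1%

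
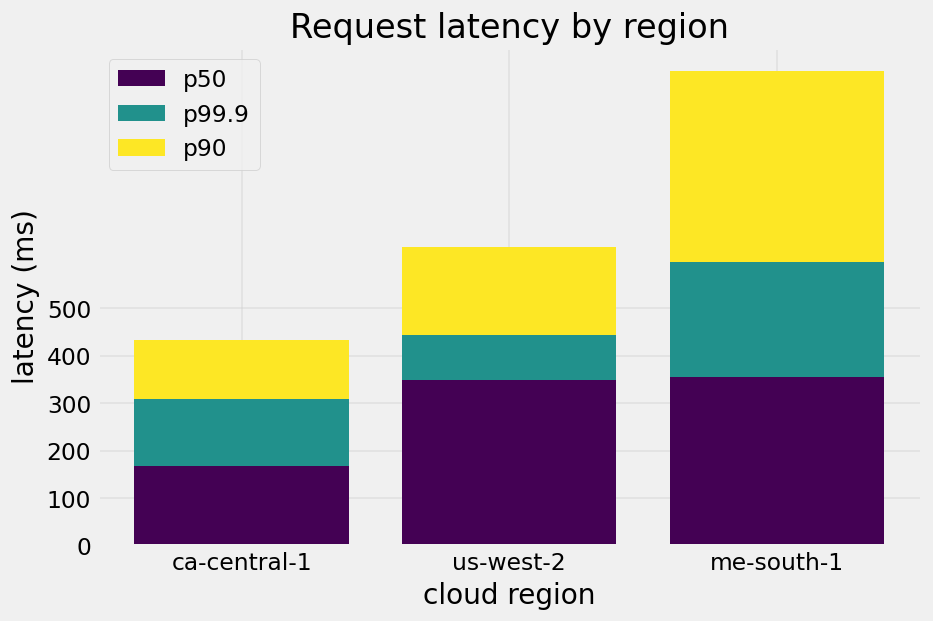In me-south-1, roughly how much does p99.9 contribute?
≈ 200

p99.9 top ≈ 600, bottom ≈ 400; segment ≈ 200.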